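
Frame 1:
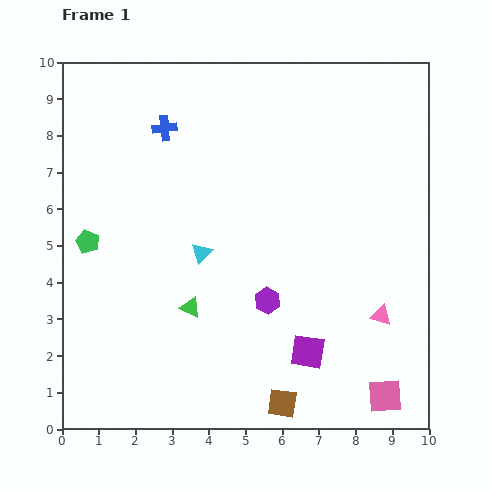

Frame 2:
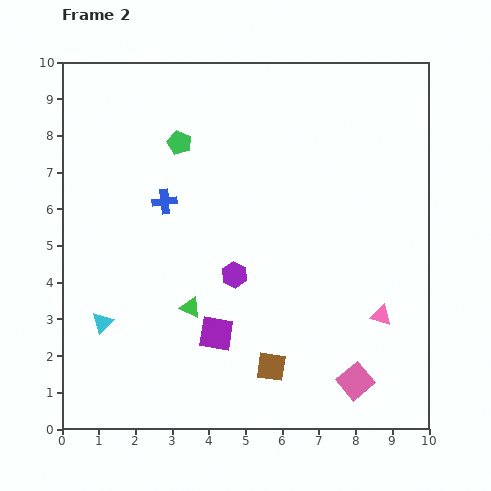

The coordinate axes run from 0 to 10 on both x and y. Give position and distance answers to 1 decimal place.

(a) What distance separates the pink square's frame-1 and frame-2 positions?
0.9

The pink square moved from (8.8, 0.9) to (8.0, 1.3), a distance of √(0.8² + 0.4²) ≈ 0.9.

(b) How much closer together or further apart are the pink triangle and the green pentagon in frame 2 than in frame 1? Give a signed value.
-1.0

Distance in frame 1: 8.2. Distance in frame 2: 7.2.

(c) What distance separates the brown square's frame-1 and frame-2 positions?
1.0

The brown square moved from (6.0, 0.7) to (5.7, 1.7), a distance of √(0.3² + 1.0²) ≈ 1.0.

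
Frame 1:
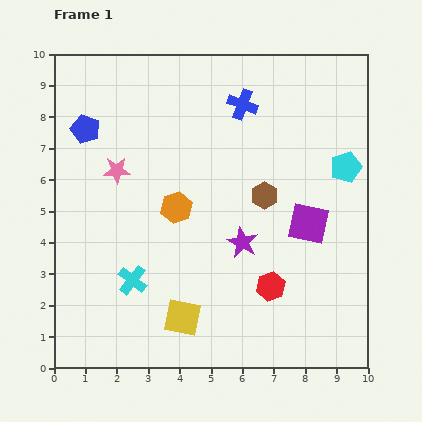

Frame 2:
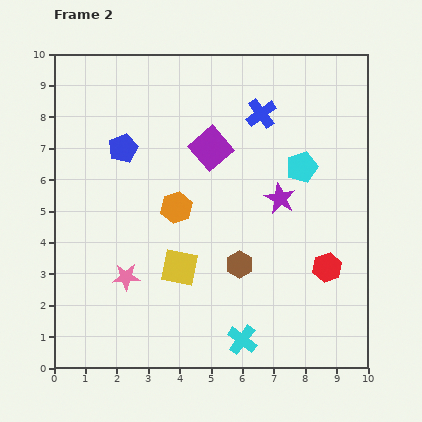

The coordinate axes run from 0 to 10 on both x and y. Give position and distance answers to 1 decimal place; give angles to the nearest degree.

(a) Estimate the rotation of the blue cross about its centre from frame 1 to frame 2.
33° clockwise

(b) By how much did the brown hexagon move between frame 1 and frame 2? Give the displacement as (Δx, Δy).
(-0.8, -2.2)

The brown hexagon was at (6.7, 5.5) in frame 1 and (5.9, 3.3) in frame 2.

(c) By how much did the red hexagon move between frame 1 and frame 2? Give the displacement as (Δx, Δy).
(1.8, 0.6)

The red hexagon was at (6.9, 2.6) in frame 1 and (8.7, 3.2) in frame 2.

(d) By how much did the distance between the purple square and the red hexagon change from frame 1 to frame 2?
+3.0

Distance in frame 1: 2.3. Distance in frame 2: 5.3.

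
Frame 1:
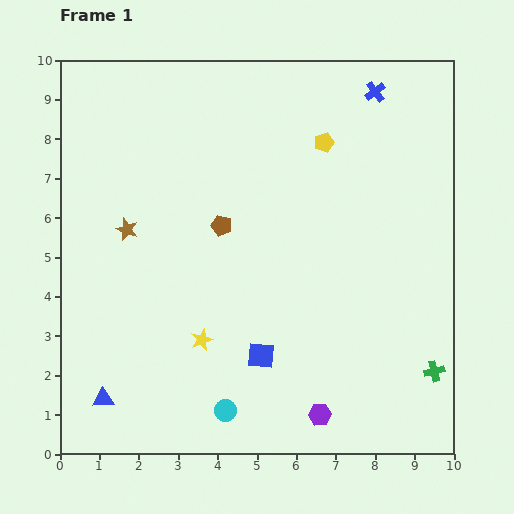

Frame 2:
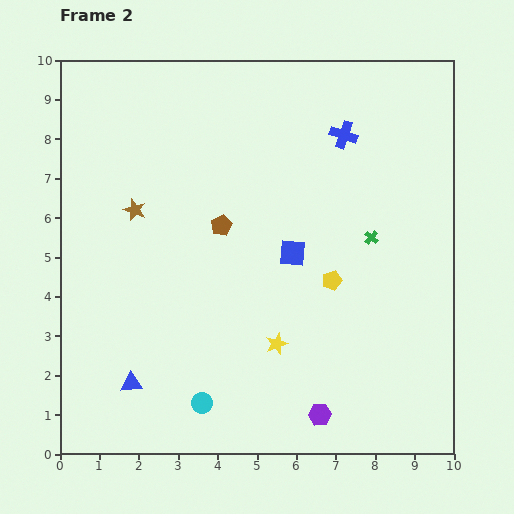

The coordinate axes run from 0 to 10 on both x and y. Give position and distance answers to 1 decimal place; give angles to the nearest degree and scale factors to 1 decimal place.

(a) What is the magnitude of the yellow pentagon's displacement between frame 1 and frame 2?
3.5

The yellow pentagon moved from (6.7, 7.9) to (6.9, 4.4), a distance of √(0.2² + 3.5²) ≈ 3.5.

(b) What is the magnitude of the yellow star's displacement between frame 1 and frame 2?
1.9

The yellow star moved from (3.6, 2.9) to (5.5, 2.8), a distance of √(1.9² + 0.1²) ≈ 1.9.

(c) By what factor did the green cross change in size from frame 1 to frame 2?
0.7×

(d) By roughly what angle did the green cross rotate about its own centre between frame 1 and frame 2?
36° counter-clockwise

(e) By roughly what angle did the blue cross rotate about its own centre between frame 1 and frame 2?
34° counter-clockwise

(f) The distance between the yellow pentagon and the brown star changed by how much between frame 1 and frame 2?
-0.2

Distance in frame 1: 5.5. Distance in frame 2: 5.3.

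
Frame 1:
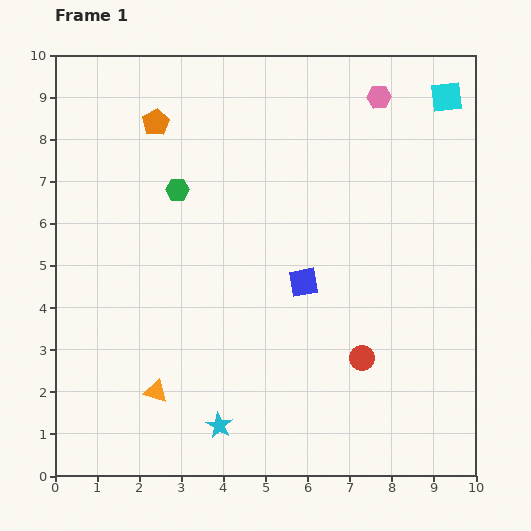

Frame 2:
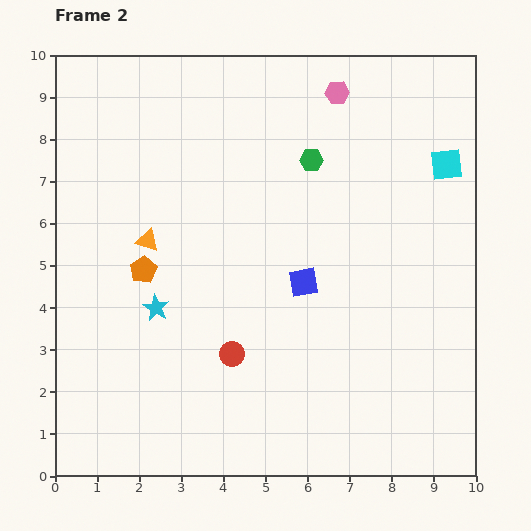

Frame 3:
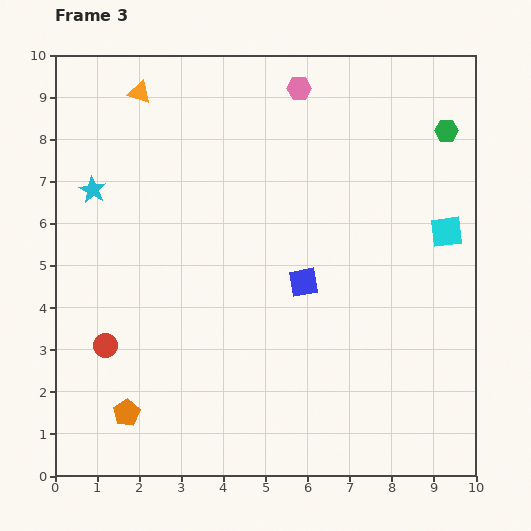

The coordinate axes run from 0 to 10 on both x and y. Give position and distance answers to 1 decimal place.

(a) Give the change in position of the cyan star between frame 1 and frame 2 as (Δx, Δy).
(-1.5, 2.8)

The cyan star was at (3.9, 1.2) in frame 1 and (2.4, 4.0) in frame 2.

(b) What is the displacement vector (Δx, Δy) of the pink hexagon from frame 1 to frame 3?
(-1.9, 0.2)

The pink hexagon was at (7.7, 9.0) in frame 1 and (5.8, 9.2) in frame 3.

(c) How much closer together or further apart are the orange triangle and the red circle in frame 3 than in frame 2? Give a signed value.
+2.7

Distance in frame 2: 3.4. Distance in frame 3: 6.1.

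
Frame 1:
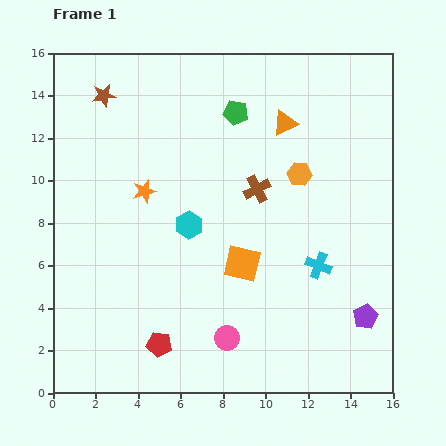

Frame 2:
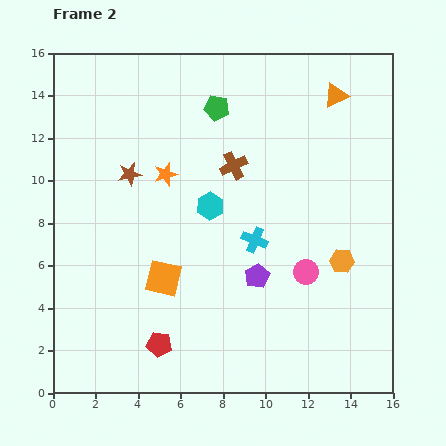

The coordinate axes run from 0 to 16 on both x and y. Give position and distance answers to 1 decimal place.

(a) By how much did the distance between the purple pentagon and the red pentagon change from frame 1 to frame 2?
-4.2

Distance in frame 1: 9.8. Distance in frame 2: 5.6.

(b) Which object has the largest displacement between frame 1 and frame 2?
the purple pentagon

(moved 5.4; next 4.8)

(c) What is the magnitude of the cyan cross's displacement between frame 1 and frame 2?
3.2

The cyan cross moved from (12.5, 6.0) to (9.5, 7.2), a distance of √(3.0² + 1.2²) ≈ 3.2.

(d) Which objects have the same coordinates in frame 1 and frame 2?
the red pentagon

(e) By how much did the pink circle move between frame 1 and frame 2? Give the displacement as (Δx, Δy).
(3.7, 3.1)

The pink circle was at (8.2, 2.6) in frame 1 and (11.9, 5.7) in frame 2.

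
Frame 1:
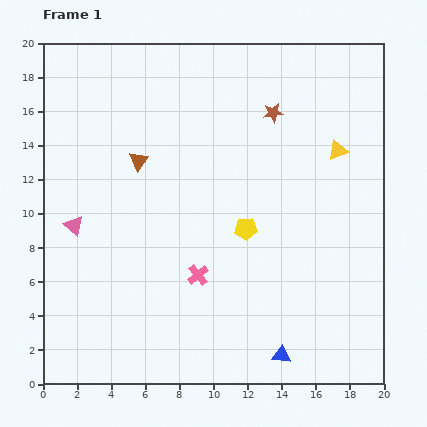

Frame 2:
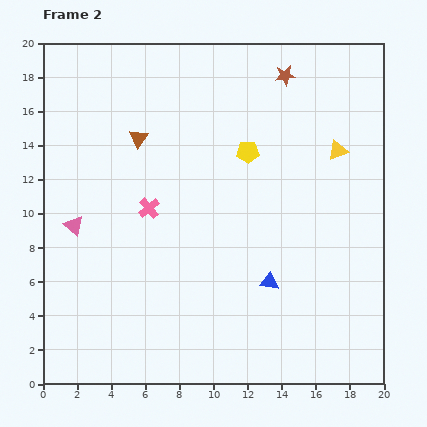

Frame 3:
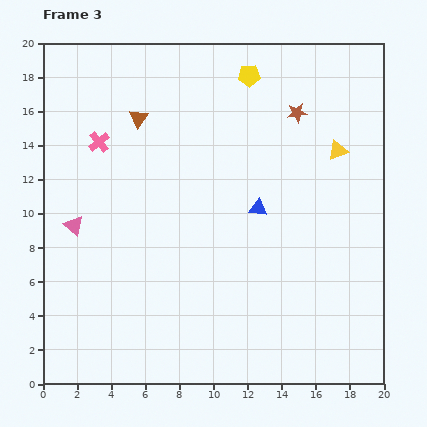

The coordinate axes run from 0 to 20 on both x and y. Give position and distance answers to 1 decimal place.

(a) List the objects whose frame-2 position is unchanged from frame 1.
the yellow triangle, the pink triangle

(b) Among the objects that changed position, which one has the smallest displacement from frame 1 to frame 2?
the brown triangle

(moved 1.3)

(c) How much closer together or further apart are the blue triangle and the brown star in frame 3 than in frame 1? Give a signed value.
-8.1

Distance in frame 1: 14.2. Distance in frame 3: 6.1.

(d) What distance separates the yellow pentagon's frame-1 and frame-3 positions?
9.0

The yellow pentagon moved from (11.9, 9.1) to (12.1, 18.1), a distance of √(0.2² + 9.0²) ≈ 9.0.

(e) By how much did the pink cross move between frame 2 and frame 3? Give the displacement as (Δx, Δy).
(-2.9, 3.9)

The pink cross was at (6.2, 10.3) in frame 2 and (3.3, 14.2) in frame 3.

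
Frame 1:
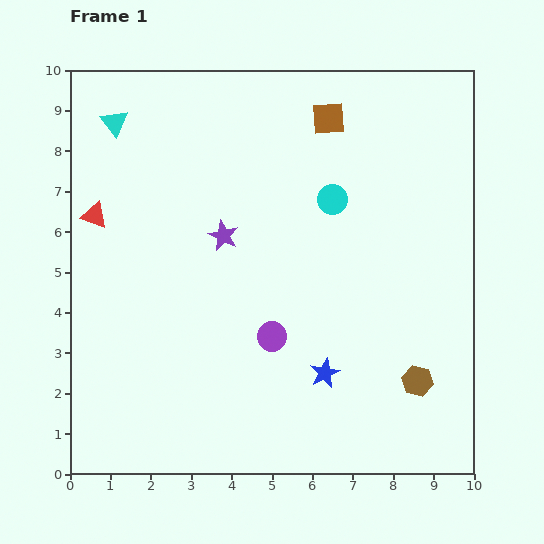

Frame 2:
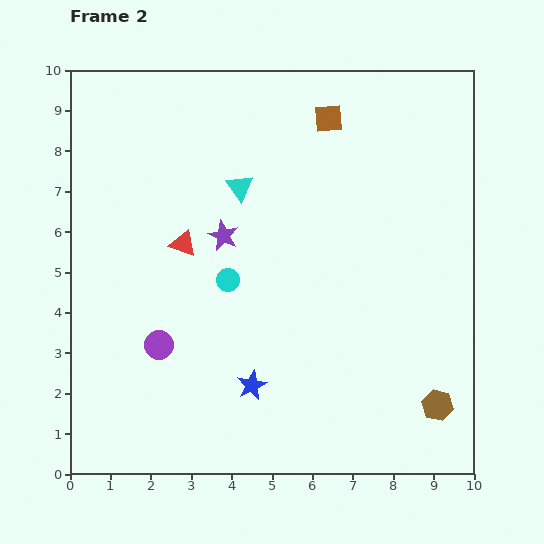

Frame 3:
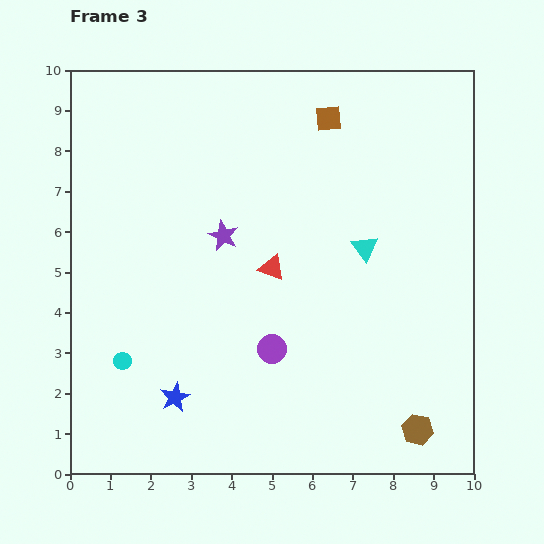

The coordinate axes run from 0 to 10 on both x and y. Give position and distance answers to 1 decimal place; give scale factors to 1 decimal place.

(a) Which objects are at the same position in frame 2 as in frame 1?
the brown square, the purple star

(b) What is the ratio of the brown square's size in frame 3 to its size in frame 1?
0.8×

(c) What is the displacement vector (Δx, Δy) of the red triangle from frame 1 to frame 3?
(4.4, -1.3)

The red triangle was at (0.6, 6.4) in frame 1 and (5.0, 5.1) in frame 3.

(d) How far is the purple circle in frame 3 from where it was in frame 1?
0.3

The purple circle moved from (5.0, 3.4) to (5.0, 3.1), a distance of √(0.0² + 0.3²) ≈ 0.3.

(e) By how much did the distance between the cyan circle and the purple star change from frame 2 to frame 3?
+2.9

Distance in frame 2: 1.1. Distance in frame 3: 4.0.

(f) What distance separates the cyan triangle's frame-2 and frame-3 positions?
3.4

The cyan triangle moved from (4.2, 7.1) to (7.3, 5.6), a distance of √(3.1² + 1.5²) ≈ 3.4.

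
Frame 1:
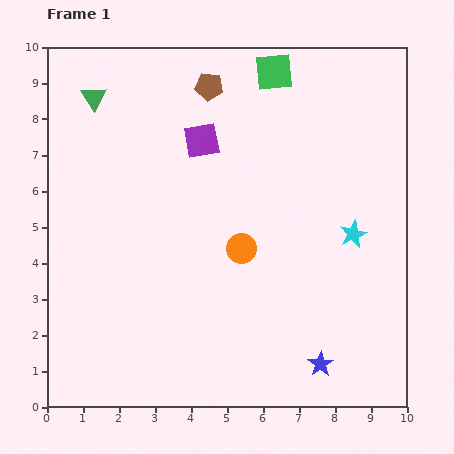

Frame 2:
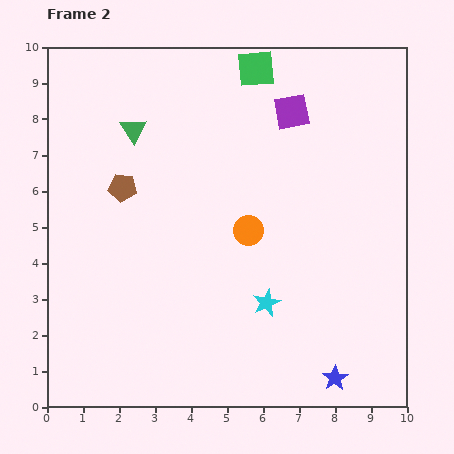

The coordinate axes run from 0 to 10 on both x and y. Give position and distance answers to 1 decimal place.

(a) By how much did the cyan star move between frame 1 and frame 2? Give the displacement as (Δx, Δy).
(-2.4, -1.9)

The cyan star was at (8.5, 4.8) in frame 1 and (6.1, 2.9) in frame 2.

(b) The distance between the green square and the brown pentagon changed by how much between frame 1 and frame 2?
+3.2

Distance in frame 1: 1.8. Distance in frame 2: 5.0.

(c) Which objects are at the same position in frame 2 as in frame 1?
none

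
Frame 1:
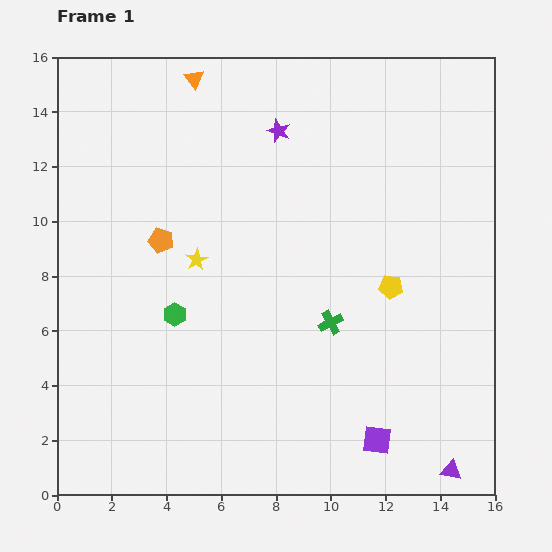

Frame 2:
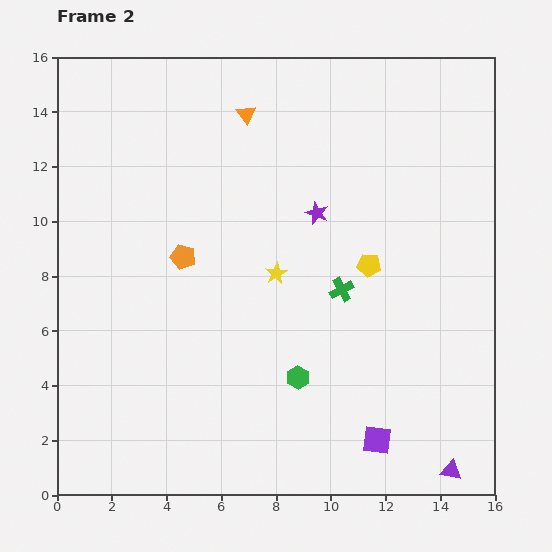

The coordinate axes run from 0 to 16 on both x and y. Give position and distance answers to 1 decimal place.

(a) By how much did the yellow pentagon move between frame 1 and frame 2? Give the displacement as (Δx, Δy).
(-0.8, 0.8)

The yellow pentagon was at (12.2, 7.6) in frame 1 and (11.4, 8.4) in frame 2.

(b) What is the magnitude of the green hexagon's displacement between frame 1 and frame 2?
5.1

The green hexagon moved from (4.3, 6.6) to (8.8, 4.3), a distance of √(4.5² + 2.3²) ≈ 5.1.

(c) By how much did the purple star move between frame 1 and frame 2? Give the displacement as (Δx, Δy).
(1.4, -3.0)

The purple star was at (8.1, 13.3) in frame 1 and (9.5, 10.3) in frame 2.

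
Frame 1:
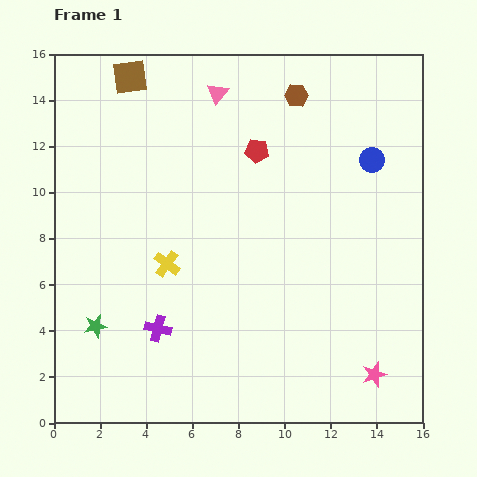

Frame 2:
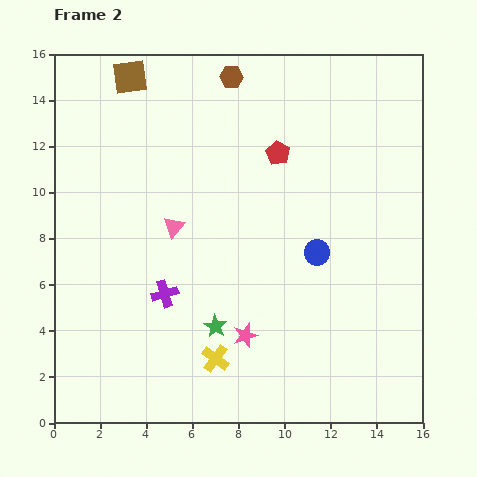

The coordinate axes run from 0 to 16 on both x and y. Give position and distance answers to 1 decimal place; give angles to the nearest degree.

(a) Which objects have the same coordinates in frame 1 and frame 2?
the brown square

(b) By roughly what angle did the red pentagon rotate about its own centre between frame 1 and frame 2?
22° clockwise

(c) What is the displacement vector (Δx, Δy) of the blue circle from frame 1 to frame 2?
(-2.4, -4.0)

The blue circle was at (13.8, 11.4) in frame 1 and (11.4, 7.4) in frame 2.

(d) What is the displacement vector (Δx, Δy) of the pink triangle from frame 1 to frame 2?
(-1.9, -5.8)

The pink triangle was at (7.1, 14.3) in frame 1 and (5.2, 8.5) in frame 2.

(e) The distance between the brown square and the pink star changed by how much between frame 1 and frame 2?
-4.4

Distance in frame 1: 16.7. Distance in frame 2: 12.3.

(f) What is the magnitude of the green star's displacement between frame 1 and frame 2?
5.2

The green star moved from (1.8, 4.2) to (7.0, 4.2), a distance of √(5.2² + 0.0²) ≈ 5.2.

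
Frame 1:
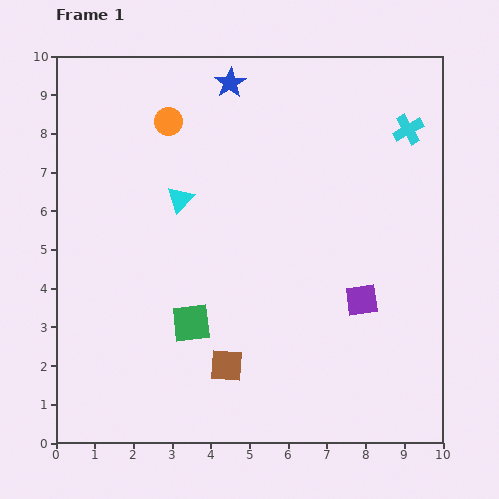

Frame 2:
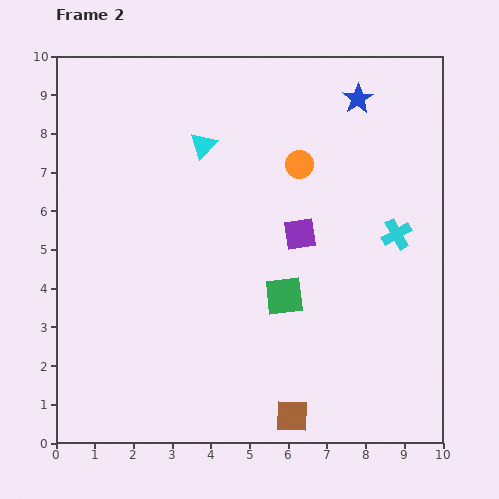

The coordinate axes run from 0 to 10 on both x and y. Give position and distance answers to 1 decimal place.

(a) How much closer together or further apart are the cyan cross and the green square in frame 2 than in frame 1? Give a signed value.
-4.2

Distance in frame 1: 7.5. Distance in frame 2: 3.3.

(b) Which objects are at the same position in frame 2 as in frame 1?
none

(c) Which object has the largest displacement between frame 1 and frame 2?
the orange circle

(moved 3.6; next 3.3)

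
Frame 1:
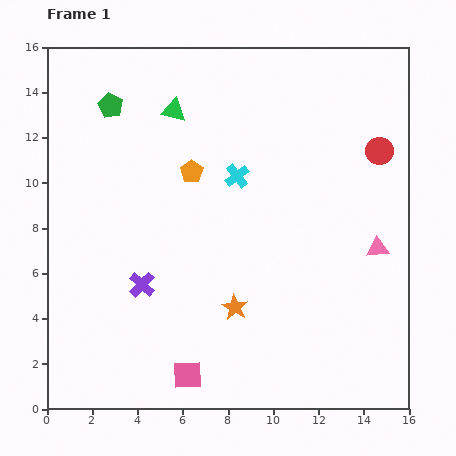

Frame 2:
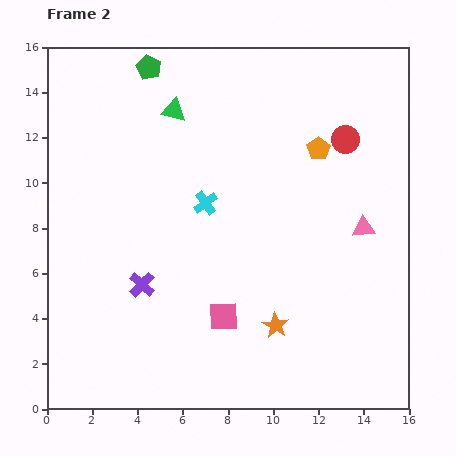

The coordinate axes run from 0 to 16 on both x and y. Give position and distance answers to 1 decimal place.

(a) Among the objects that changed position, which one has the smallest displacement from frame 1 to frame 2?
the pink triangle

(moved 1.1)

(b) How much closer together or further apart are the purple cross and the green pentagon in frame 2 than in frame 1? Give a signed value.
+1.6

Distance in frame 1: 8.0. Distance in frame 2: 9.6.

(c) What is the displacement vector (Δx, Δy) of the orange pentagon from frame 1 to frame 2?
(5.6, 1.0)

The orange pentagon was at (6.4, 10.5) in frame 1 and (12.0, 11.5) in frame 2.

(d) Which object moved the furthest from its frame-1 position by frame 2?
the orange pentagon

(moved 5.7; next 3.1)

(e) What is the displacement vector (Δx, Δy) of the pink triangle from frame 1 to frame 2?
(-0.6, 0.9)

The pink triangle was at (14.6, 7.1) in frame 1 and (14.0, 8.0) in frame 2.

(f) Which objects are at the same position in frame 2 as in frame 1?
the purple cross, the green triangle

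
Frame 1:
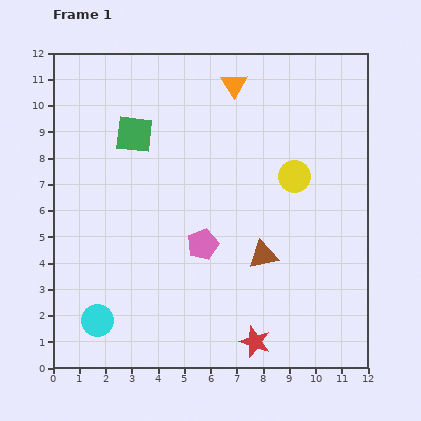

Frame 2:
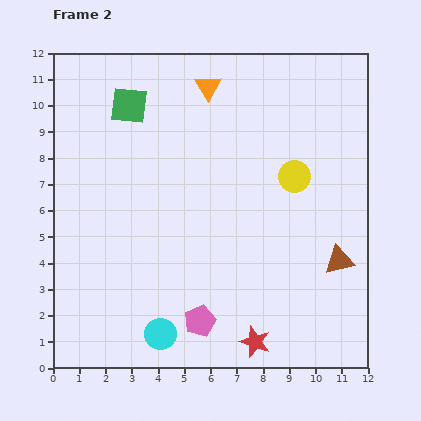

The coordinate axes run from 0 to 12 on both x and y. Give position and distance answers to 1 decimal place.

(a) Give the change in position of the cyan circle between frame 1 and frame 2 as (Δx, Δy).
(2.4, -0.5)

The cyan circle was at (1.7, 1.8) in frame 1 and (4.1, 1.3) in frame 2.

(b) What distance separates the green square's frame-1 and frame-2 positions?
1.1

The green square moved from (3.1, 8.9) to (2.9, 10.0), a distance of √(0.2² + 1.1²) ≈ 1.1.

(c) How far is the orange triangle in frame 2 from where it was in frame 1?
1.0

The orange triangle moved from (6.9, 10.8) to (5.9, 10.7), a distance of √(1.0² + 0.1²) ≈ 1.0.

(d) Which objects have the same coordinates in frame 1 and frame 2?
the red star, the yellow circle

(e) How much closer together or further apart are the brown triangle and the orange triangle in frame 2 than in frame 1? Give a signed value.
+1.7

Distance in frame 1: 6.6. Distance in frame 2: 8.3.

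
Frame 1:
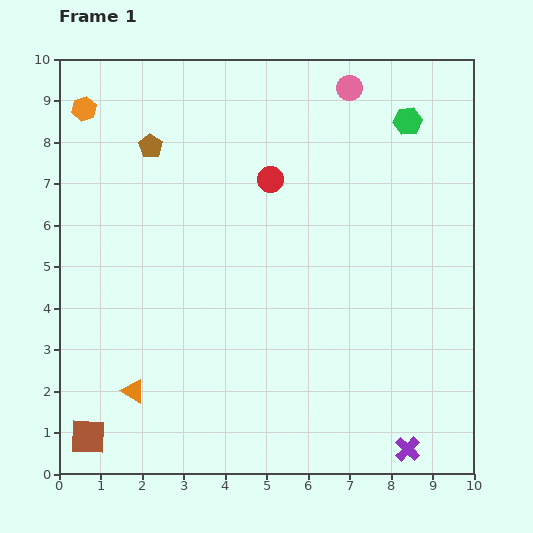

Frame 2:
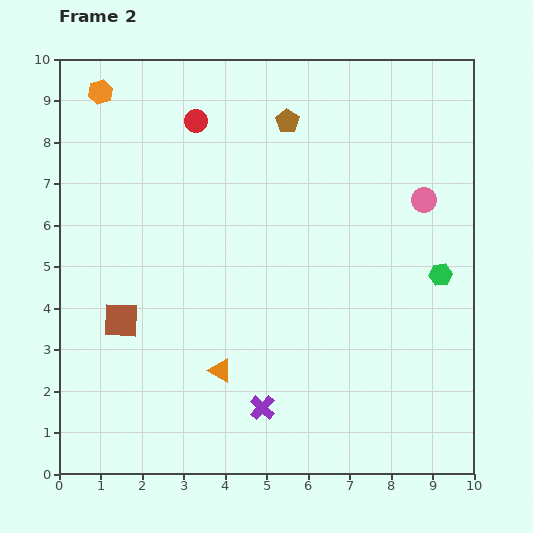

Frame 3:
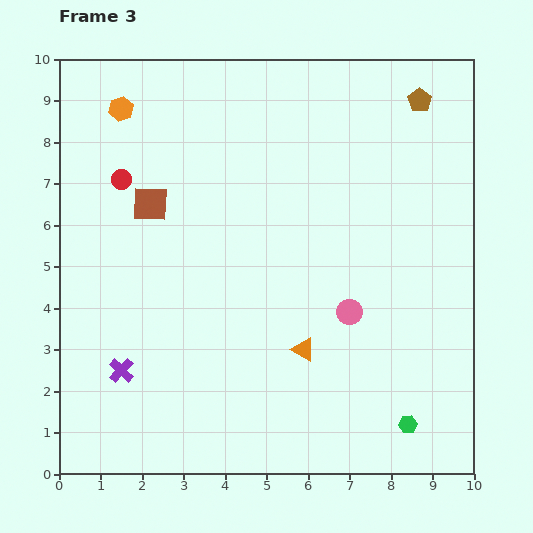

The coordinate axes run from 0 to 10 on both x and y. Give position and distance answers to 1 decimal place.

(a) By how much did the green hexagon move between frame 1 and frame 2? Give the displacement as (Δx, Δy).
(0.8, -3.7)

The green hexagon was at (8.4, 8.5) in frame 1 and (9.2, 4.8) in frame 2.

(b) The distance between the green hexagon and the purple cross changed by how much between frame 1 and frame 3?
-0.9

Distance in frame 1: 7.9. Distance in frame 3: 7.0.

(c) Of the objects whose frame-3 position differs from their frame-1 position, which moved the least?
the orange hexagon

(moved 0.9)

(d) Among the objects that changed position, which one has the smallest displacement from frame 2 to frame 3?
the orange hexagon

(moved 0.6)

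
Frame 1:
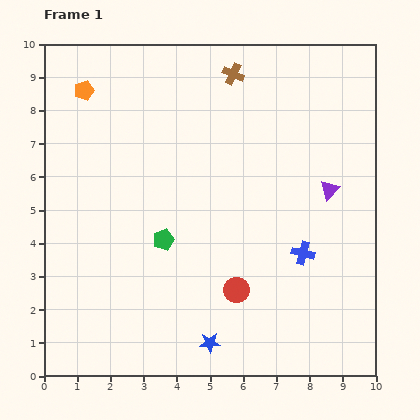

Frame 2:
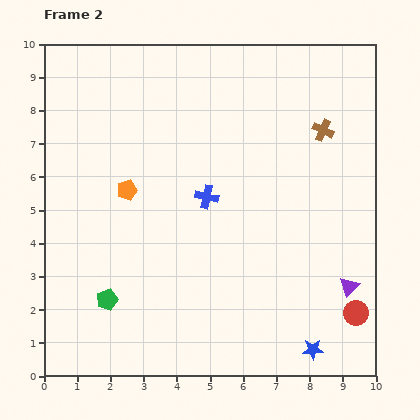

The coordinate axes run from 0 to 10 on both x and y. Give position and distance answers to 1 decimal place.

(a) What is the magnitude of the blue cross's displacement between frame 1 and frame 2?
3.4

The blue cross moved from (7.8, 3.7) to (4.9, 5.4), a distance of √(2.9² + 1.7²) ≈ 3.4.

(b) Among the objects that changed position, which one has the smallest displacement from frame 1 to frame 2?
the green pentagon

(moved 2.5)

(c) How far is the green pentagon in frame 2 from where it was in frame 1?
2.5

The green pentagon moved from (3.6, 4.1) to (1.9, 2.3), a distance of √(1.7² + 1.8²) ≈ 2.5.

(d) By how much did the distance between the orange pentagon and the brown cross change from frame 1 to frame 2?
+1.7

Distance in frame 1: 4.5. Distance in frame 2: 6.2.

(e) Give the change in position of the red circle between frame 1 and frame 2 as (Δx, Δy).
(3.6, -0.7)

The red circle was at (5.8, 2.6) in frame 1 and (9.4, 1.9) in frame 2.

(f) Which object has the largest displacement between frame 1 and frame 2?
the red circle

(moved 3.7; next 3.4)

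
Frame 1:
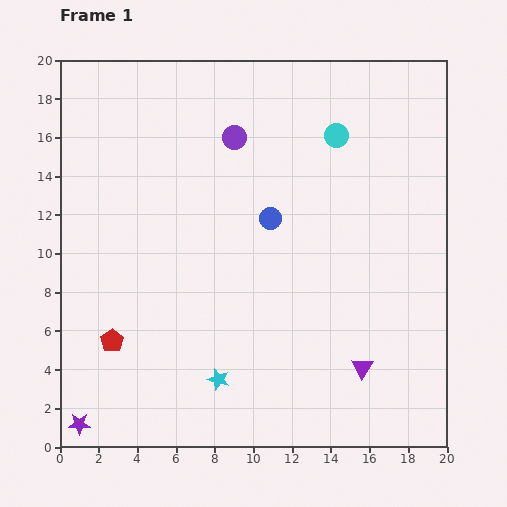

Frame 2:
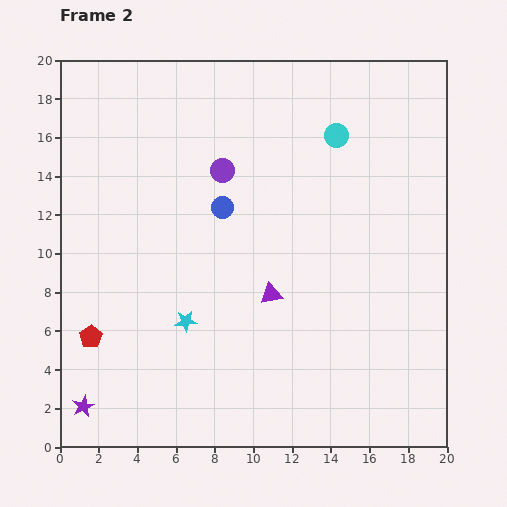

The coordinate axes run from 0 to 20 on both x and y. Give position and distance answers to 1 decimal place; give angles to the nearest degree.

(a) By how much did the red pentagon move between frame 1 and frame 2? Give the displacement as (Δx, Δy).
(-1.1, 0.2)

The red pentagon was at (2.7, 5.5) in frame 1 and (1.6, 5.7) in frame 2.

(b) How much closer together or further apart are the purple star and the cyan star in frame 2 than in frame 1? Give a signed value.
-0.7

Distance in frame 1: 7.6. Distance in frame 2: 6.9.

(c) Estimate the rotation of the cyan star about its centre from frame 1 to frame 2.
21° counter-clockwise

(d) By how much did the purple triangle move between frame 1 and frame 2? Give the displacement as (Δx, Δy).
(-4.7, 3.8)

The purple triangle was at (15.6, 4.1) in frame 1 and (10.9, 7.9) in frame 2.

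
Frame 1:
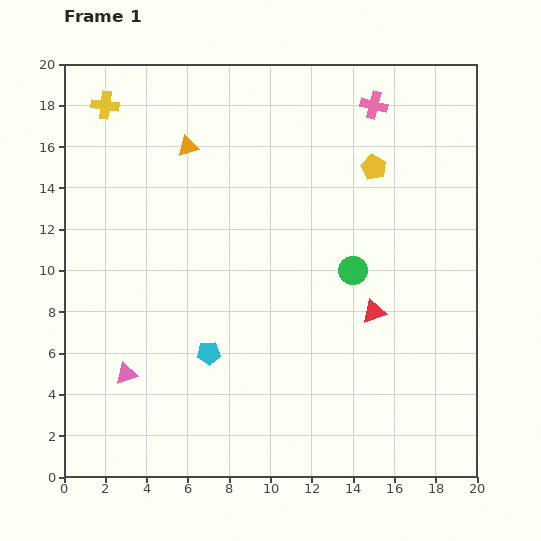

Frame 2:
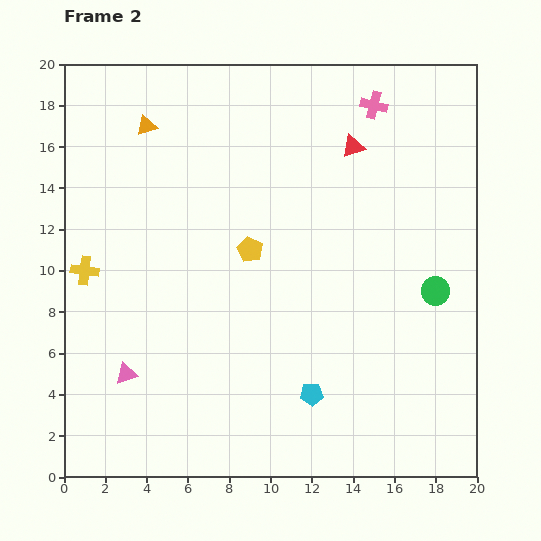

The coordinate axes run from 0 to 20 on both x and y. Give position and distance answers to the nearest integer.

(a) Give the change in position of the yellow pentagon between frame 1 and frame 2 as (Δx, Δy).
(-6, -4)

The yellow pentagon was at (15, 15) in frame 1 and (9, 11) in frame 2.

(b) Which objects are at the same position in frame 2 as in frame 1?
the pink triangle, the pink cross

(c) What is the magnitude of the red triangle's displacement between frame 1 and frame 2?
8

The red triangle moved from (15, 8) to (14, 16), a distance of √(1² + 8²) ≈ 8.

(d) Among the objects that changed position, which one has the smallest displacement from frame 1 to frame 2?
the orange triangle

(moved 2)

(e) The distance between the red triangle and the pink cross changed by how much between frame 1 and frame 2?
-8

Distance in frame 1: 10. Distance in frame 2: 2.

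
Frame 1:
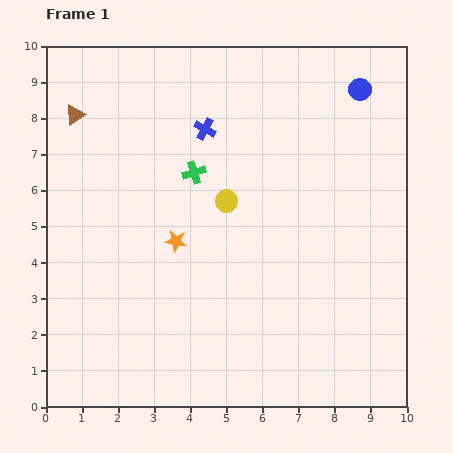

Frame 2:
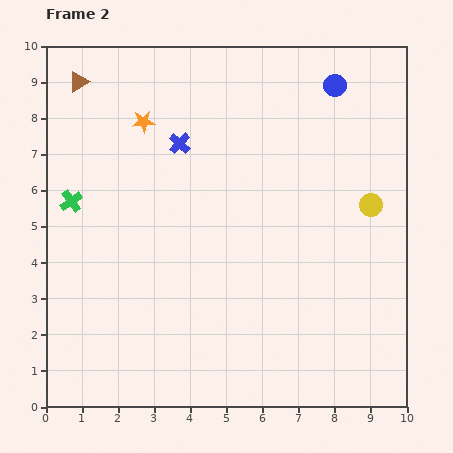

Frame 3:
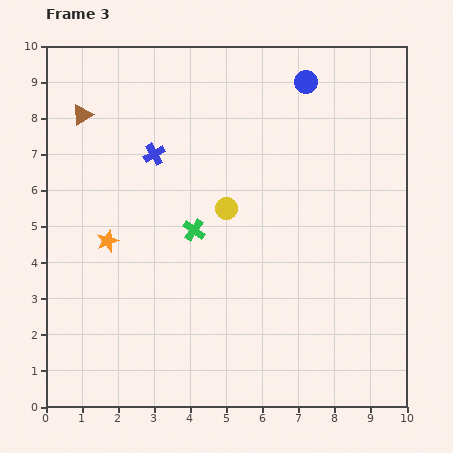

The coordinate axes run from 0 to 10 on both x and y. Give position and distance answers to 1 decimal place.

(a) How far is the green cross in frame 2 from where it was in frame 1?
3.5

The green cross moved from (4.1, 6.5) to (0.7, 5.7), a distance of √(3.4² + 0.8²) ≈ 3.5.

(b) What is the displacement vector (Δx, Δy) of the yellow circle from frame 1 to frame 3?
(0.0, -0.2)

The yellow circle was at (5.0, 5.7) in frame 1 and (5.0, 5.5) in frame 3.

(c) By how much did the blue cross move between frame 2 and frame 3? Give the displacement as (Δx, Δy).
(-0.7, -0.3)

The blue cross was at (3.7, 7.3) in frame 2 and (3.0, 7.0) in frame 3.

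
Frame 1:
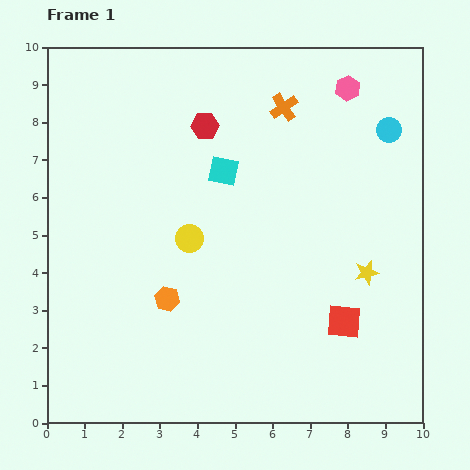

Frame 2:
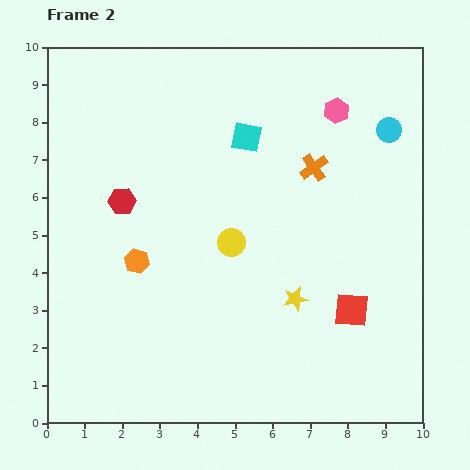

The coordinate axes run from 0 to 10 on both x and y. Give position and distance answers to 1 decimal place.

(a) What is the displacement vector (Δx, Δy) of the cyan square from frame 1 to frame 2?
(0.6, 0.9)

The cyan square was at (4.7, 6.7) in frame 1 and (5.3, 7.6) in frame 2.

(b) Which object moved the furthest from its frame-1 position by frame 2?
the red hexagon

(moved 3.0; next 2.0)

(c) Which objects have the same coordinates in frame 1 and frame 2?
the cyan circle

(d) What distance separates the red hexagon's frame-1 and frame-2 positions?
3.0

The red hexagon moved from (4.2, 7.9) to (2.0, 5.9), a distance of √(2.2² + 2.0²) ≈ 3.0.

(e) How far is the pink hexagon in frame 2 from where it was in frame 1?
0.7

The pink hexagon moved from (8.0, 8.9) to (7.7, 8.3), a distance of √(0.3² + 0.6²) ≈ 0.7.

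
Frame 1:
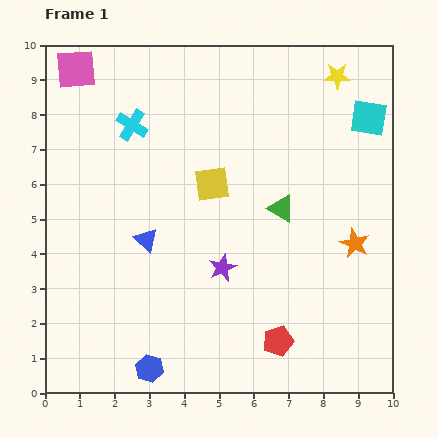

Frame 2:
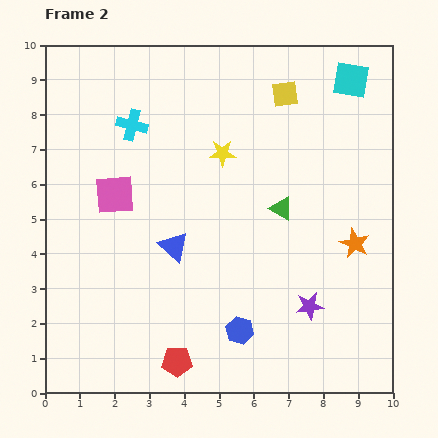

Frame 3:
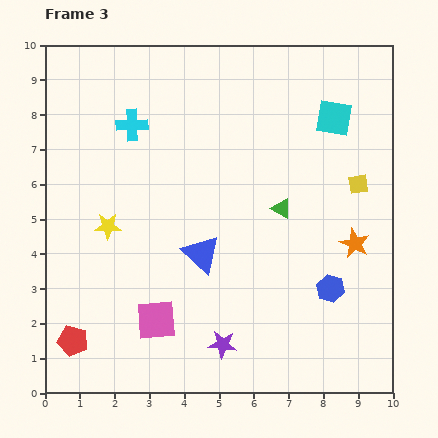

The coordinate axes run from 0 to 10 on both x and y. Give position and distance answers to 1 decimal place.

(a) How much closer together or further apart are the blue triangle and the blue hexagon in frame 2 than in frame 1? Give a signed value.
-0.6

Distance in frame 1: 3.7. Distance in frame 2: 3.1.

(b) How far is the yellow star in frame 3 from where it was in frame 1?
7.9

The yellow star moved from (8.4, 9.1) to (1.8, 4.8), a distance of √(6.6² + 4.3²) ≈ 7.9.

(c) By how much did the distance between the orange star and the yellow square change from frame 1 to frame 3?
-2.7

Distance in frame 1: 4.4. Distance in frame 3: 1.7.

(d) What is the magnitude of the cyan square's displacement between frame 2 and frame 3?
1.2

The cyan square moved from (8.8, 9.0) to (8.3, 7.9), a distance of √(0.5² + 1.1²) ≈ 1.2.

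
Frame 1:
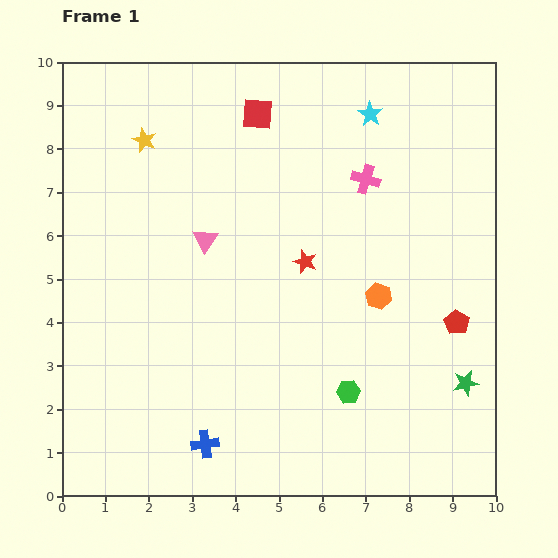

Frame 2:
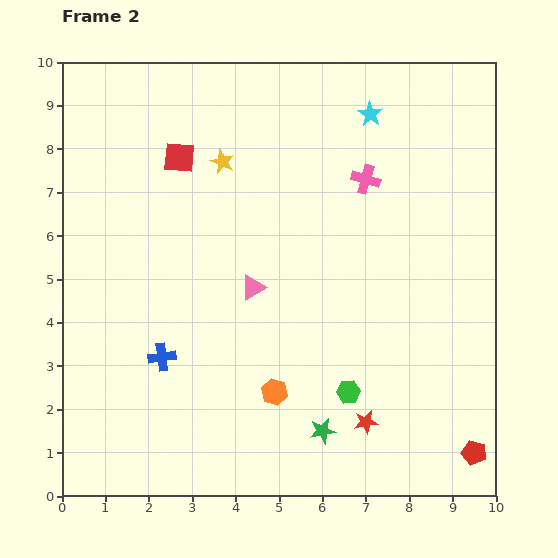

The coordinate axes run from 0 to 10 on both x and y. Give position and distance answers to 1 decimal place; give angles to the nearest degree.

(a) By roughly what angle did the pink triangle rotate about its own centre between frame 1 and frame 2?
27° clockwise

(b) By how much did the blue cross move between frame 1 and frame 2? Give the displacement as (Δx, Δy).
(-1.0, 2.0)

The blue cross was at (3.3, 1.2) in frame 1 and (2.3, 3.2) in frame 2.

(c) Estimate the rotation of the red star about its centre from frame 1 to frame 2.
30° counter-clockwise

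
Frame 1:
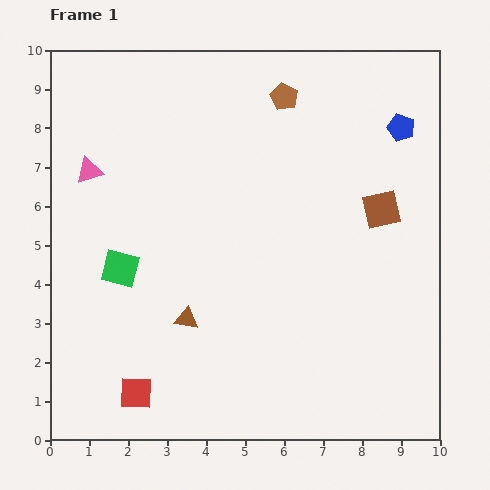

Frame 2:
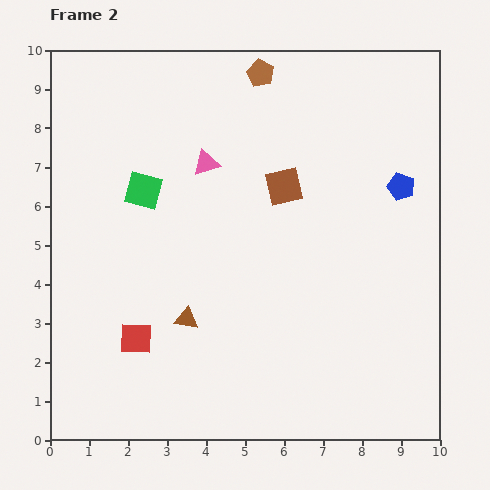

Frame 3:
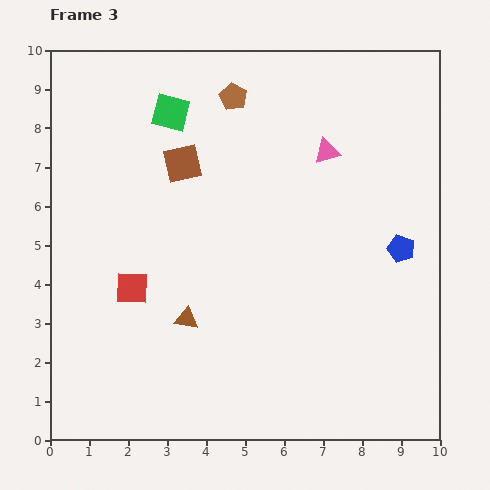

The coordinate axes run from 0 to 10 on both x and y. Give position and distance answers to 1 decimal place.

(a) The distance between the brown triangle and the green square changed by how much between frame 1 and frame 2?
+1.4

Distance in frame 1: 2.1. Distance in frame 2: 3.5.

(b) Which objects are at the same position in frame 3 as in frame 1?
the brown triangle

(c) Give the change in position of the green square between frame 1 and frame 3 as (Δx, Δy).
(1.3, 4.0)

The green square was at (1.8, 4.4) in frame 1 and (3.1, 8.4) in frame 3.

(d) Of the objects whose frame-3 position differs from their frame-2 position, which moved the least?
the brown pentagon

(moved 0.9)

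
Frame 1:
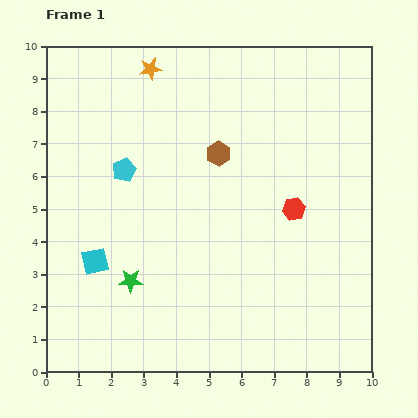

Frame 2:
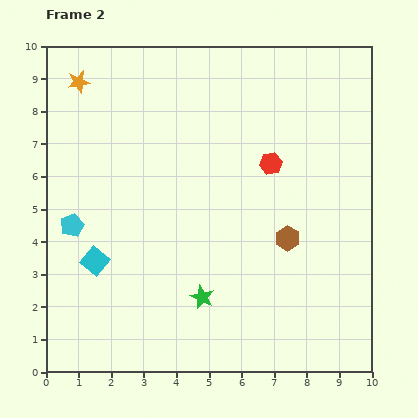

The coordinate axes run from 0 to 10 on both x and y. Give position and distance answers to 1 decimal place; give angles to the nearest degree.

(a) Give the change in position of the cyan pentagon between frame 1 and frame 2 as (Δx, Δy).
(-1.6, -1.7)

The cyan pentagon was at (2.4, 6.2) in frame 1 and (0.8, 4.5) in frame 2.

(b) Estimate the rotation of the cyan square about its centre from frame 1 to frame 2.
39° counter-clockwise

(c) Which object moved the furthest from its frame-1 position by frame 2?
the brown hexagon

(moved 3.3; next 2.3)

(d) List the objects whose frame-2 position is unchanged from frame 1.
the cyan square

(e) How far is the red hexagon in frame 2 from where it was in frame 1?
1.6

The red hexagon moved from (7.6, 5.0) to (6.9, 6.4), a distance of √(0.7² + 1.4²) ≈ 1.6.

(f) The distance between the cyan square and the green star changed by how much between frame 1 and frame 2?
+2.2

Distance in frame 1: 1.3. Distance in frame 2: 3.5.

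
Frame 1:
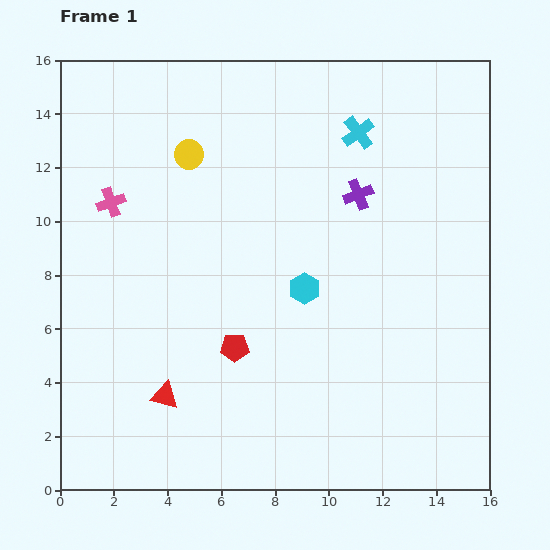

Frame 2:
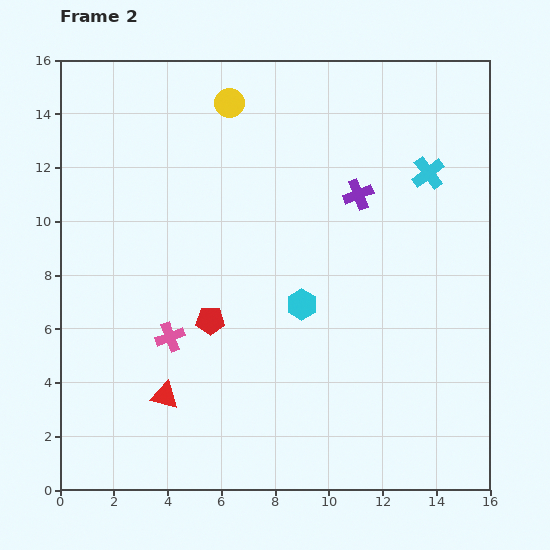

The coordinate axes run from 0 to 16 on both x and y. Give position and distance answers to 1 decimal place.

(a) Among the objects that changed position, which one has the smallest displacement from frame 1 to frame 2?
the cyan hexagon

(moved 0.6)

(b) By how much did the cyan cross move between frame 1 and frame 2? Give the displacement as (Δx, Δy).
(2.6, -1.5)

The cyan cross was at (11.1, 13.3) in frame 1 and (13.7, 11.8) in frame 2.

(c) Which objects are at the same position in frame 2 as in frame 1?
the red triangle, the purple cross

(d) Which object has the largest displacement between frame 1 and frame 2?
the pink cross

(moved 5.5; next 3.0)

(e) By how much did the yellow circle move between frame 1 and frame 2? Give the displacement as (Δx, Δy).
(1.5, 1.9)

The yellow circle was at (4.8, 12.5) in frame 1 and (6.3, 14.4) in frame 2.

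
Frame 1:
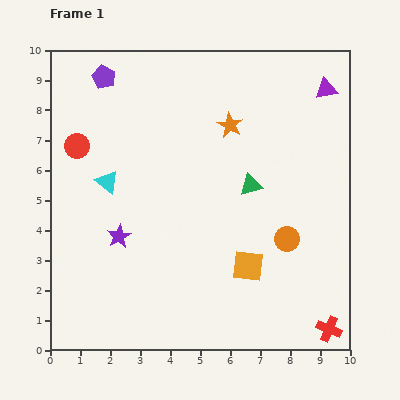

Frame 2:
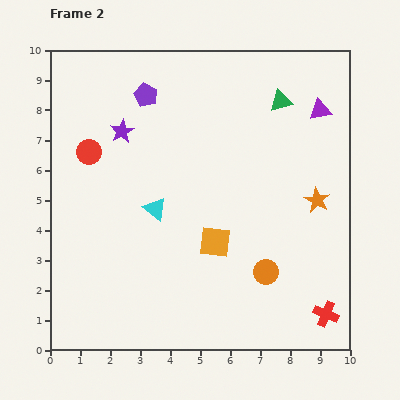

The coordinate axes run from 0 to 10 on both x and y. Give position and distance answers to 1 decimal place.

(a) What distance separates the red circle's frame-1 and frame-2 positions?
0.4

The red circle moved from (0.9, 6.8) to (1.3, 6.6), a distance of √(0.4² + 0.2²) ≈ 0.4.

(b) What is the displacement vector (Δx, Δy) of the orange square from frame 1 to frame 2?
(-1.1, 0.8)

The orange square was at (6.6, 2.8) in frame 1 and (5.5, 3.6) in frame 2.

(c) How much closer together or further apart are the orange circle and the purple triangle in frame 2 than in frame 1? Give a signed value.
+0.5

Distance in frame 1: 5.2. Distance in frame 2: 5.7.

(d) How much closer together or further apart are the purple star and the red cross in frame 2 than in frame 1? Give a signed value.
+1.4

Distance in frame 1: 7.7. Distance in frame 2: 9.1.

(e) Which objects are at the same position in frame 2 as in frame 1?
none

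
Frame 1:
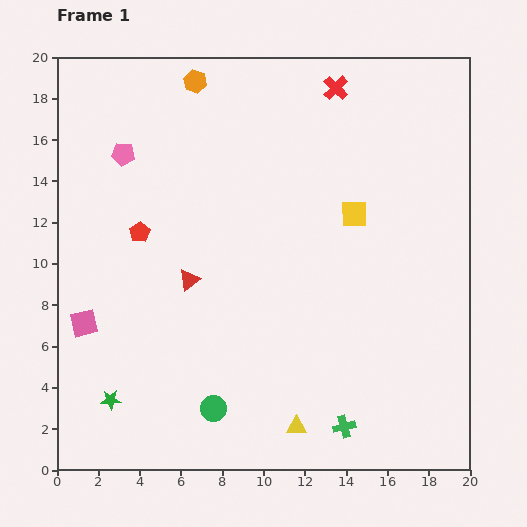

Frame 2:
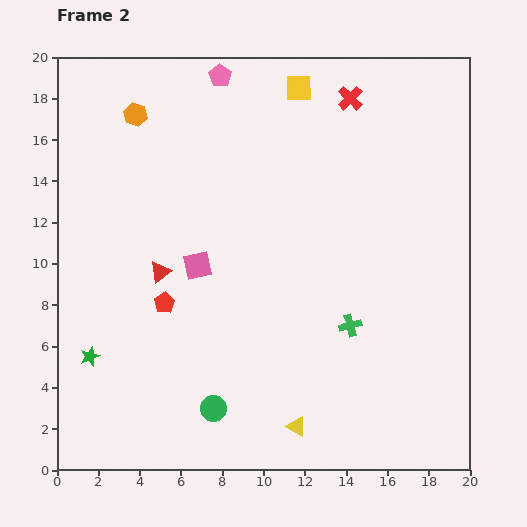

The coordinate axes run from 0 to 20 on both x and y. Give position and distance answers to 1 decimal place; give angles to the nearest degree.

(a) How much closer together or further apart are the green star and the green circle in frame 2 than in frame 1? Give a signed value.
+1.5

Distance in frame 1: 5.0. Distance in frame 2: 6.5.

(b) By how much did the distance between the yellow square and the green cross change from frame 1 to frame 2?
+1.5

Distance in frame 1: 10.3. Distance in frame 2: 11.8.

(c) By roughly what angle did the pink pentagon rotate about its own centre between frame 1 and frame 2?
28° clockwise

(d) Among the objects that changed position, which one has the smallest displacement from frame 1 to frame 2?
the red cross

(moved 0.9)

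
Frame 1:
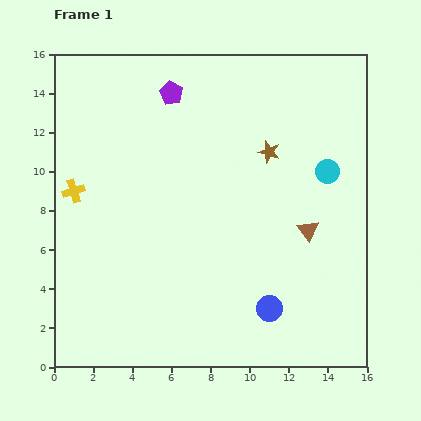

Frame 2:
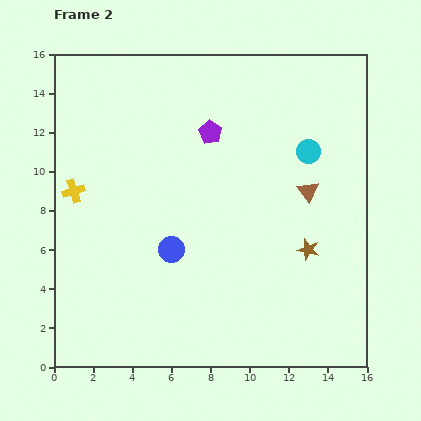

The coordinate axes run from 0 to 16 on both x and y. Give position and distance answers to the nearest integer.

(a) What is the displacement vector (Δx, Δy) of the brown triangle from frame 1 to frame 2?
(0, 2)

The brown triangle was at (13, 7) in frame 1 and (13, 9) in frame 2.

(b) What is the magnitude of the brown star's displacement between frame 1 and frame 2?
5

The brown star moved from (11, 11) to (13, 6), a distance of √(2² + 5²) ≈ 5.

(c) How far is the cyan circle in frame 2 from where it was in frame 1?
1

The cyan circle moved from (14, 10) to (13, 11), a distance of √(1² + 1²) ≈ 1.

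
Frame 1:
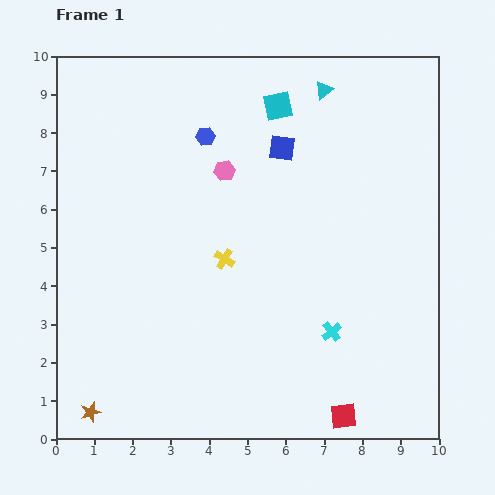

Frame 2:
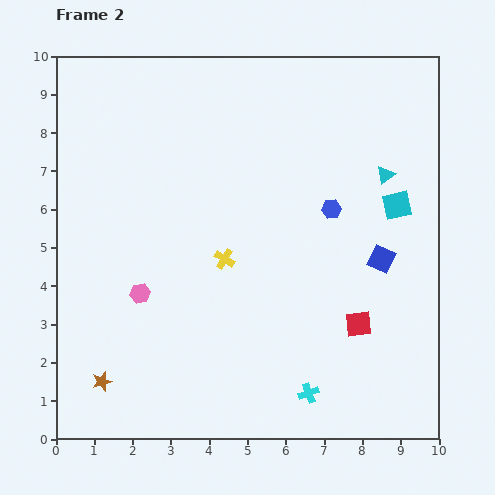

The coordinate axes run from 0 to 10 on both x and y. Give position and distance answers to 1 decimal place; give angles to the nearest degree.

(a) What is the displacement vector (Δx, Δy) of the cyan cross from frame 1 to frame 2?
(-0.6, -1.6)

The cyan cross was at (7.2, 2.8) in frame 1 and (6.6, 1.2) in frame 2.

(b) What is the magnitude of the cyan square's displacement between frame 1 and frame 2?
4.0

The cyan square moved from (5.8, 8.7) to (8.9, 6.1), a distance of √(3.1² + 2.6²) ≈ 4.0.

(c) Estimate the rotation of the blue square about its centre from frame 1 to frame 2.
19° clockwise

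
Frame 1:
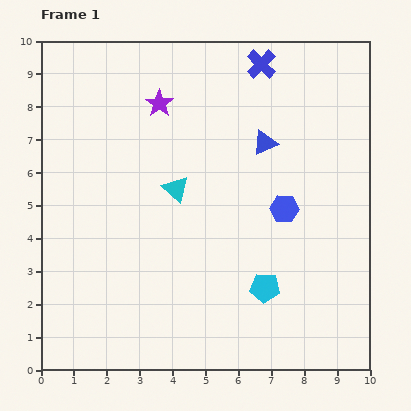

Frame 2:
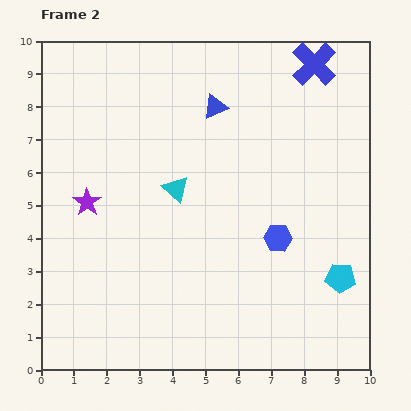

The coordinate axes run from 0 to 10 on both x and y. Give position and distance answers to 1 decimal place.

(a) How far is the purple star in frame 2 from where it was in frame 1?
3.7

The purple star moved from (3.6, 8.1) to (1.4, 5.1), a distance of √(2.2² + 3.0²) ≈ 3.7.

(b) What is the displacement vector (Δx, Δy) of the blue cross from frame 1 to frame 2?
(1.6, 0.0)

The blue cross was at (6.7, 9.3) in frame 1 and (8.3, 9.3) in frame 2.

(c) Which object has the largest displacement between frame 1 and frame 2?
the purple star

(moved 3.7; next 2.3)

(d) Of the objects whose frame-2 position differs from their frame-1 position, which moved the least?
the blue hexagon

(moved 0.9)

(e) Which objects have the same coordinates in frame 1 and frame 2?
the cyan triangle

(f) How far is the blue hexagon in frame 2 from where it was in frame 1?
0.9

The blue hexagon moved from (7.4, 4.9) to (7.2, 4.0), a distance of √(0.2² + 0.9²) ≈ 0.9.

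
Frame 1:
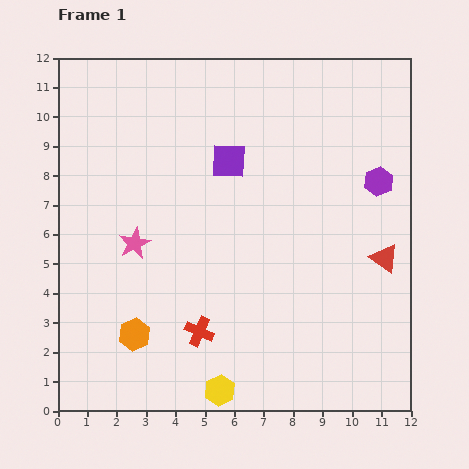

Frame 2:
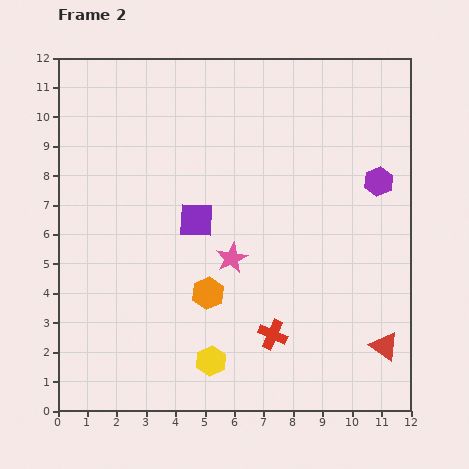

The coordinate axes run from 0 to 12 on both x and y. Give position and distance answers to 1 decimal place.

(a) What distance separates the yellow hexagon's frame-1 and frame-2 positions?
1.0

The yellow hexagon moved from (5.5, 0.7) to (5.2, 1.7), a distance of √(0.3² + 1.0²) ≈ 1.0.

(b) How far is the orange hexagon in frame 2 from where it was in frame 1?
2.9

The orange hexagon moved from (2.6, 2.6) to (5.1, 4.0), a distance of √(2.5² + 1.4²) ≈ 2.9.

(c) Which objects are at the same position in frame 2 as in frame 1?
the purple hexagon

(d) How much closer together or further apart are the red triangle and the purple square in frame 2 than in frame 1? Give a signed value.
+1.5

Distance in frame 1: 6.2. Distance in frame 2: 7.7.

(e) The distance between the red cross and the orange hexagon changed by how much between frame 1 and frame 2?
+0.4

Distance in frame 1: 2.2. Distance in frame 2: 2.6.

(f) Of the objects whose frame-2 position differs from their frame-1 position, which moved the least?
the yellow hexagon

(moved 1.0)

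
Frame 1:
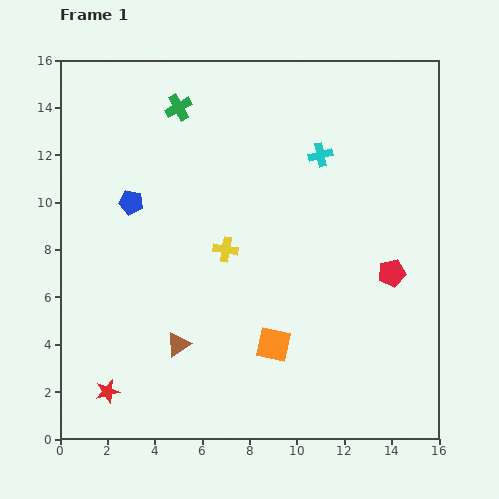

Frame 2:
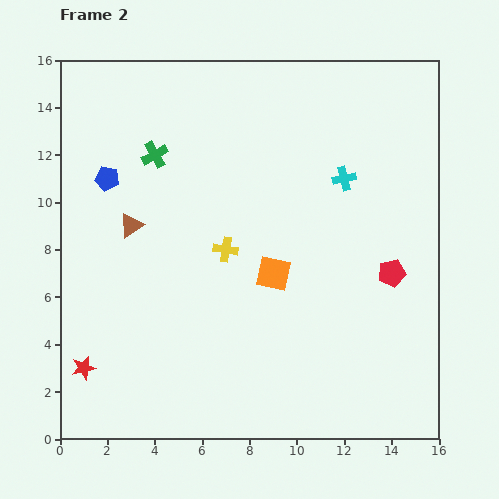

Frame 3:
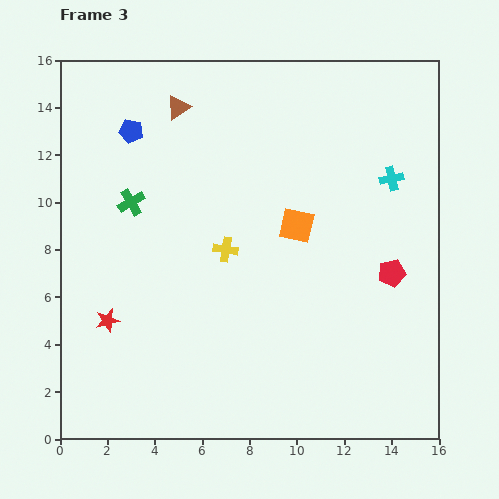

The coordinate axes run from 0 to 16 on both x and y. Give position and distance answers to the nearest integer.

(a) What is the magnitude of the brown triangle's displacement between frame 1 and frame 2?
5

The brown triangle moved from (5, 4) to (3, 9), a distance of √(2² + 5²) ≈ 5.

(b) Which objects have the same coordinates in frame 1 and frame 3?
the red pentagon, the yellow cross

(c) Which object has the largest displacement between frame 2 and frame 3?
the brown triangle

(moved 5; next 2)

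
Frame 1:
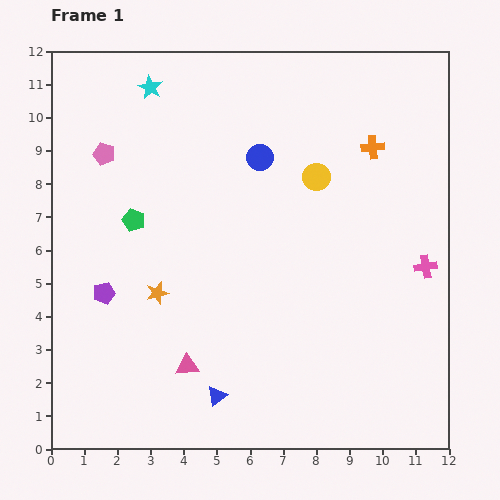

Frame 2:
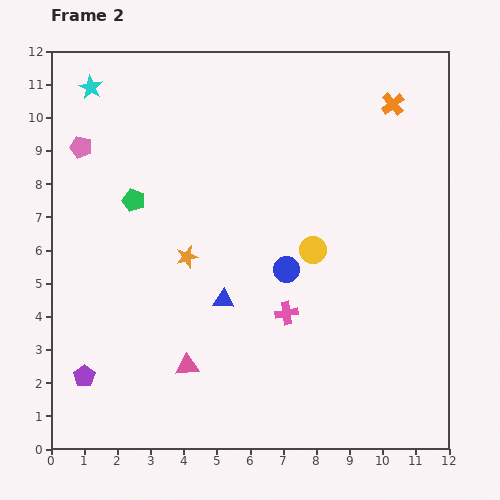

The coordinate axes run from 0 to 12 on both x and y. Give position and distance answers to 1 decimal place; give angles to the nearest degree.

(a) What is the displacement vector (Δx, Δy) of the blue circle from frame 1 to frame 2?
(0.8, -3.4)

The blue circle was at (6.3, 8.8) in frame 1 and (7.1, 5.4) in frame 2.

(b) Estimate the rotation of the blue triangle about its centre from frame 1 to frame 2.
40° clockwise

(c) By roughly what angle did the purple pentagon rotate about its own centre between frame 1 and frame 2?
19° counter-clockwise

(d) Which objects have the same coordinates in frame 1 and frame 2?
the pink triangle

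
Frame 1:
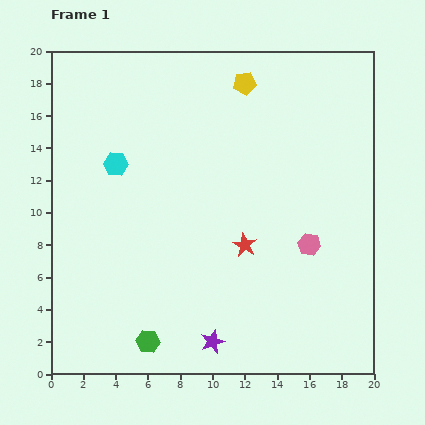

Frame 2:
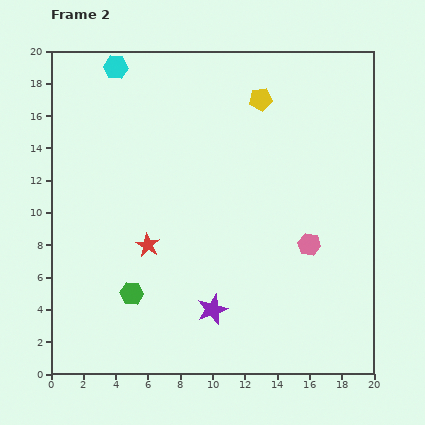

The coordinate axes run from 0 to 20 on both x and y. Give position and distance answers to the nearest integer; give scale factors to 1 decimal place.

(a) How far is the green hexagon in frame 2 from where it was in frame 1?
3

The green hexagon moved from (6, 2) to (5, 5), a distance of √(1² + 3²) ≈ 3.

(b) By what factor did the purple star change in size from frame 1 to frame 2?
1.3×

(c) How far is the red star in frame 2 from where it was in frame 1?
6

The red star moved from (12, 8) to (6, 8), a distance of √(6² + 0²) ≈ 6.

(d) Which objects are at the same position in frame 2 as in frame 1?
the pink hexagon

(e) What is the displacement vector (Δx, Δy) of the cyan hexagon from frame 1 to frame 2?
(0, 6)

The cyan hexagon was at (4, 13) in frame 1 and (4, 19) in frame 2.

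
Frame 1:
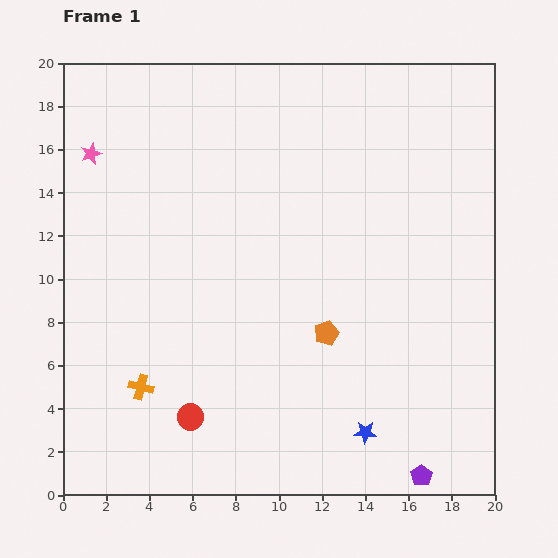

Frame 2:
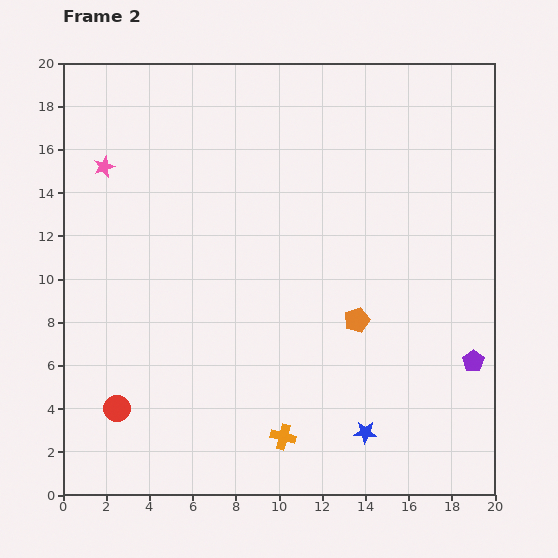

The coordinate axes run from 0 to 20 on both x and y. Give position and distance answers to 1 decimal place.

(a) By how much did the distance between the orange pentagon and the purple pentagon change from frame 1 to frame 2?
-2.2

Distance in frame 1: 7.9. Distance in frame 2: 5.7.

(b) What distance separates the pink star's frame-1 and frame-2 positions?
0.8

The pink star moved from (1.3, 15.8) to (1.9, 15.2), a distance of √(0.6² + 0.6²) ≈ 0.8.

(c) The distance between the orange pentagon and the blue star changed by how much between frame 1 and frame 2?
+0.3

Distance in frame 1: 4.9. Distance in frame 2: 5.2.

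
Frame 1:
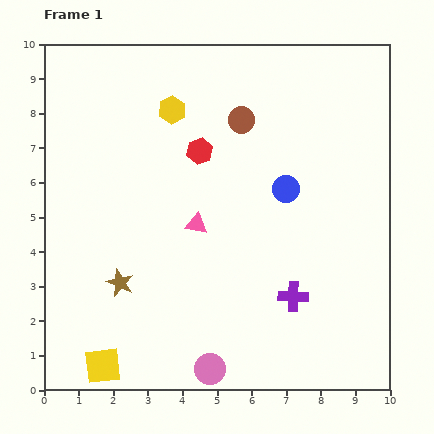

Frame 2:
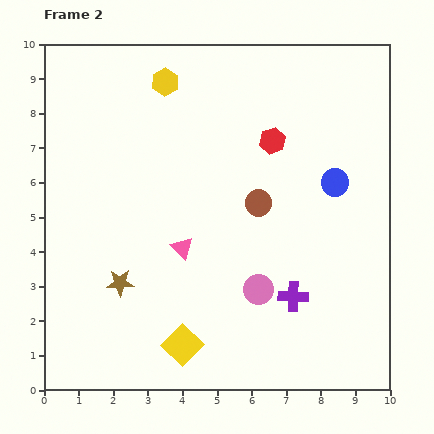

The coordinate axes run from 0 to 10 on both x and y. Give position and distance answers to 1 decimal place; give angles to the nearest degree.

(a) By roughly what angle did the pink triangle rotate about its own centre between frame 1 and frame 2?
35° clockwise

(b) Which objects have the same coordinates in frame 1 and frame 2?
the purple cross, the brown star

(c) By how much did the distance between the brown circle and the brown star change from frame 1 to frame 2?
-1.3

Distance in frame 1: 5.9. Distance in frame 2: 4.6.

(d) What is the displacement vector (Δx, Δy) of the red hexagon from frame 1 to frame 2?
(2.1, 0.3)

The red hexagon was at (4.5, 6.9) in frame 1 and (6.6, 7.2) in frame 2.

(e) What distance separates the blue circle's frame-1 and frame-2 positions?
1.4

The blue circle moved from (7.0, 5.8) to (8.4, 6.0), a distance of √(1.4² + 0.2²) ≈ 1.4.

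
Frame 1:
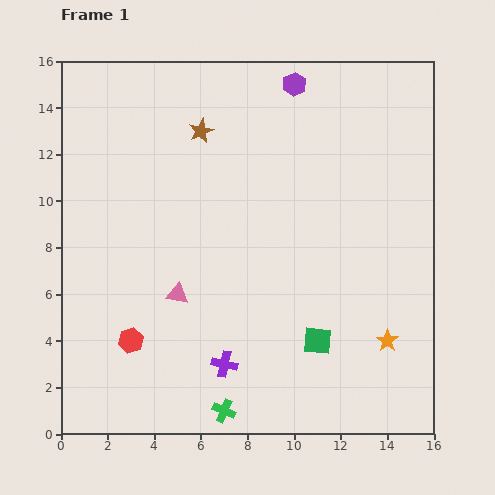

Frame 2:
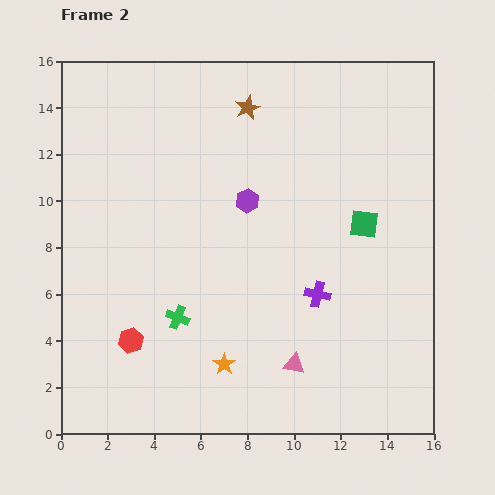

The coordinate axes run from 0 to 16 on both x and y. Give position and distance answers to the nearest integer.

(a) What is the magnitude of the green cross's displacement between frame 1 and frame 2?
4

The green cross moved from (7, 1) to (5, 5), a distance of √(2² + 4²) ≈ 4.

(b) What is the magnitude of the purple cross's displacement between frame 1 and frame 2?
5

The purple cross moved from (7, 3) to (11, 6), a distance of √(4² + 3²) ≈ 5.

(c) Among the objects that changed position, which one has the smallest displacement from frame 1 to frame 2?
the brown star

(moved 2)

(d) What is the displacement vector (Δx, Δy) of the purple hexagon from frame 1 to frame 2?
(-2, -5)

The purple hexagon was at (10, 15) in frame 1 and (8, 10) in frame 2.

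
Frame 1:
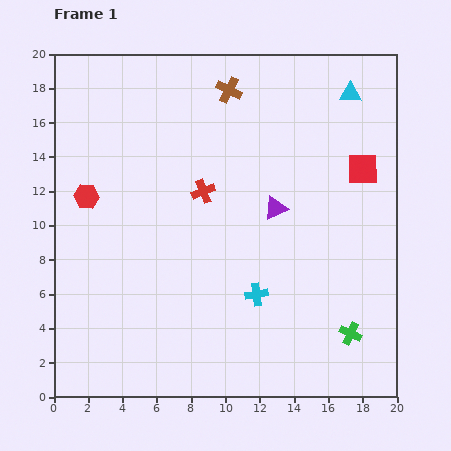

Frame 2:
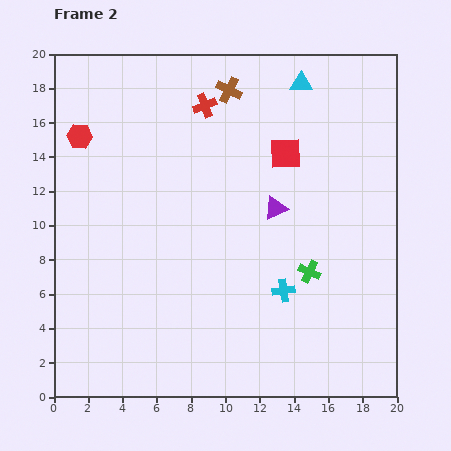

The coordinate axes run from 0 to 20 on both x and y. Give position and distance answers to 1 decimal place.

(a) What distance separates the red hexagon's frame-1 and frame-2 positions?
3.5

The red hexagon moved from (1.9, 11.7) to (1.5, 15.2), a distance of √(0.4² + 3.5²) ≈ 3.5.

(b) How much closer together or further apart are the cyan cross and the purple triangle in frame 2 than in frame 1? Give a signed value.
-0.3

Distance in frame 1: 5.1. Distance in frame 2: 4.8.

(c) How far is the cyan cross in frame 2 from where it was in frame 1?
1.6

The cyan cross moved from (11.8, 6.0) to (13.4, 6.2), a distance of √(1.6² + 0.2²) ≈ 1.6.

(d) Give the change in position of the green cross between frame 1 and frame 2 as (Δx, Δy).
(-2.4, 3.6)

The green cross was at (17.3, 3.7) in frame 1 and (14.9, 7.3) in frame 2.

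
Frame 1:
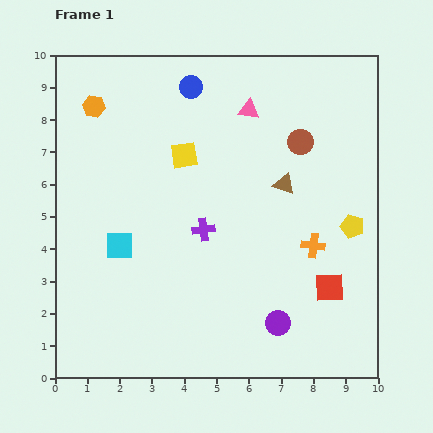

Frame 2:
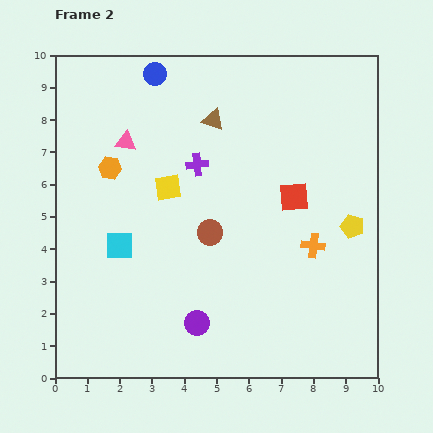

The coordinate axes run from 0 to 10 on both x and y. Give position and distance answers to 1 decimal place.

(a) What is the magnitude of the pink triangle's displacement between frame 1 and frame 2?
3.9

The pink triangle moved from (6.0, 8.3) to (2.2, 7.3), a distance of √(3.8² + 1.0²) ≈ 3.9.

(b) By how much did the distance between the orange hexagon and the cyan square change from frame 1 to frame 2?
-2.0

Distance in frame 1: 4.4. Distance in frame 2: 2.4.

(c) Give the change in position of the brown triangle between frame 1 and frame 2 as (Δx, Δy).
(-2.2, 2.0)

The brown triangle was at (7.1, 6.0) in frame 1 and (4.9, 8.0) in frame 2.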